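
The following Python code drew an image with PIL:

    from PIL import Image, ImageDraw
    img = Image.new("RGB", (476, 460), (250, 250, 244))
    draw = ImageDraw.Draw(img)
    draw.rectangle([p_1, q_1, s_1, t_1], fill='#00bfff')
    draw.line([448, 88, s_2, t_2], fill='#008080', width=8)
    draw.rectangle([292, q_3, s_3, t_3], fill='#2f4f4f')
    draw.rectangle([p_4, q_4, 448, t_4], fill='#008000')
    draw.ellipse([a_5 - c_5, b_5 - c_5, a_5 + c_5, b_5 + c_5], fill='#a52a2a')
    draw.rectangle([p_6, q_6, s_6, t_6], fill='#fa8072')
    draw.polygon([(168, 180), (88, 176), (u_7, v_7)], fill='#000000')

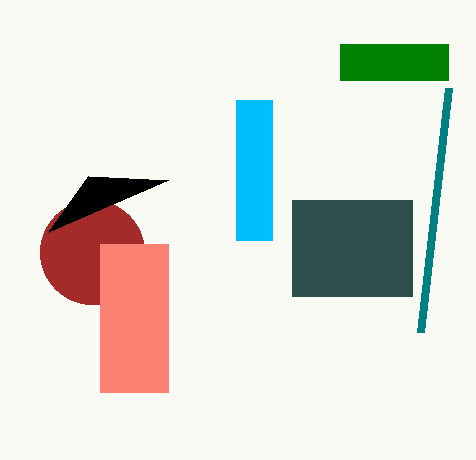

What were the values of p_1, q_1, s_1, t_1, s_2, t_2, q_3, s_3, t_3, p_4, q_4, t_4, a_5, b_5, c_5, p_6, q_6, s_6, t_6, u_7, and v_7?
p_1 = 236
q_1 = 100
s_1 = 272
t_1 = 240
s_2 = 420
t_2 = 332
q_3 = 200
s_3 = 412
t_3 = 296
p_4 = 340
q_4 = 44
t_4 = 80
a_5 = 92
b_5 = 252
c_5 = 52
p_6 = 100
q_6 = 244
s_6 = 168
t_6 = 392
u_7 = 48
v_7 = 232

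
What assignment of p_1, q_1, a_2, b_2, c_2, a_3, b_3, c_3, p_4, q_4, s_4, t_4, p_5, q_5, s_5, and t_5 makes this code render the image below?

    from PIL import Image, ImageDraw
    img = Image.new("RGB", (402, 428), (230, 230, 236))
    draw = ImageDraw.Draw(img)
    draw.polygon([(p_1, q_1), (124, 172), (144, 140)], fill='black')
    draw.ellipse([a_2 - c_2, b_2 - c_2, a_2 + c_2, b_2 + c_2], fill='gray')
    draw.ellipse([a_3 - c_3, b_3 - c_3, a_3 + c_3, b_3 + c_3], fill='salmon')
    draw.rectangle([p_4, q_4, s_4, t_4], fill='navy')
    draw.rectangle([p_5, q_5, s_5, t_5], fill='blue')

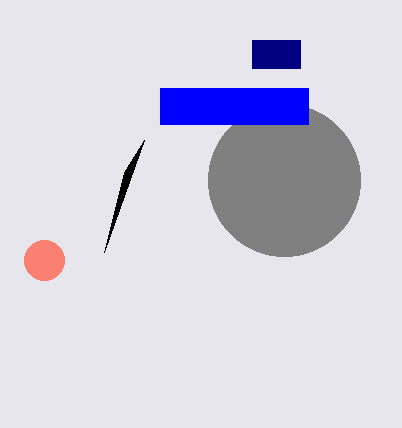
p_1 = 104, q_1 = 252, a_2 = 284, b_2 = 180, c_2 = 76, a_3 = 44, b_3 = 260, c_3 = 20, p_4 = 252, q_4 = 40, s_4 = 300, t_4 = 68, p_5 = 160, q_5 = 88, s_5 = 308, t_5 = 124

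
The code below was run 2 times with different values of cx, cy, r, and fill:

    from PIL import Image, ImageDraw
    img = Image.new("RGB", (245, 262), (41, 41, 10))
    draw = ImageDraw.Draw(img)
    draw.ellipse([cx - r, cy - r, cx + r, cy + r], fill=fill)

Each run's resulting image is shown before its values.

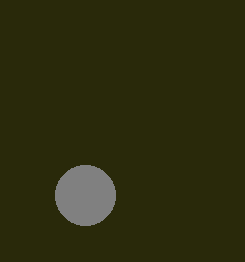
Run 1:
cx = 85
cy = 195
r = 30
fill = 'gray'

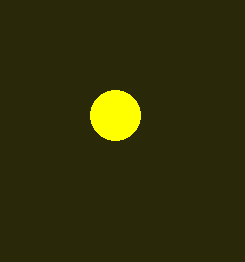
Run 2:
cx = 115; cy = 115; r = 25; fill = 'yellow'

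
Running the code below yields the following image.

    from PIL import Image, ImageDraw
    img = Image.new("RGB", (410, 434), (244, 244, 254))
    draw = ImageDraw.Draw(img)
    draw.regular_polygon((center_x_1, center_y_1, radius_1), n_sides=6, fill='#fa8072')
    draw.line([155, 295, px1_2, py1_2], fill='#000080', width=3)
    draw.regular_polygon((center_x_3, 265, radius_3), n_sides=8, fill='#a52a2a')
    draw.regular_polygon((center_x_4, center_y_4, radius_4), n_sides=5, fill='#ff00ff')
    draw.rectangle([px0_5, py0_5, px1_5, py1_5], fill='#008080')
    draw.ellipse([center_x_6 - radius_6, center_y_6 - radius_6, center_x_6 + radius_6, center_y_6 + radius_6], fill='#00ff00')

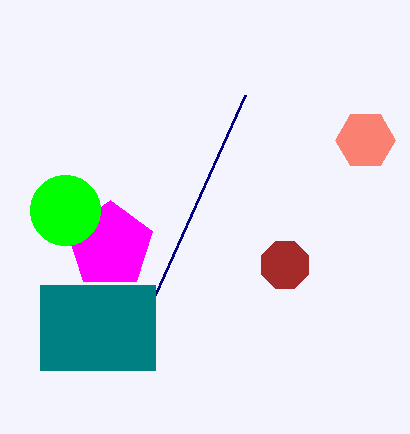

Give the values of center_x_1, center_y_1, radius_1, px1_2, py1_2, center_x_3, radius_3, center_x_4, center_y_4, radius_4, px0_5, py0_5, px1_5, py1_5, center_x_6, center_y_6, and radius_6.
center_x_1 = 365; center_y_1 = 140; radius_1 = 30; px1_2 = 245; py1_2 = 95; center_x_3 = 285; radius_3 = 25; center_x_4 = 110; center_y_4 = 245; radius_4 = 45; px0_5 = 40; py0_5 = 285; px1_5 = 155; py1_5 = 370; center_x_6 = 65; center_y_6 = 210; radius_6 = 35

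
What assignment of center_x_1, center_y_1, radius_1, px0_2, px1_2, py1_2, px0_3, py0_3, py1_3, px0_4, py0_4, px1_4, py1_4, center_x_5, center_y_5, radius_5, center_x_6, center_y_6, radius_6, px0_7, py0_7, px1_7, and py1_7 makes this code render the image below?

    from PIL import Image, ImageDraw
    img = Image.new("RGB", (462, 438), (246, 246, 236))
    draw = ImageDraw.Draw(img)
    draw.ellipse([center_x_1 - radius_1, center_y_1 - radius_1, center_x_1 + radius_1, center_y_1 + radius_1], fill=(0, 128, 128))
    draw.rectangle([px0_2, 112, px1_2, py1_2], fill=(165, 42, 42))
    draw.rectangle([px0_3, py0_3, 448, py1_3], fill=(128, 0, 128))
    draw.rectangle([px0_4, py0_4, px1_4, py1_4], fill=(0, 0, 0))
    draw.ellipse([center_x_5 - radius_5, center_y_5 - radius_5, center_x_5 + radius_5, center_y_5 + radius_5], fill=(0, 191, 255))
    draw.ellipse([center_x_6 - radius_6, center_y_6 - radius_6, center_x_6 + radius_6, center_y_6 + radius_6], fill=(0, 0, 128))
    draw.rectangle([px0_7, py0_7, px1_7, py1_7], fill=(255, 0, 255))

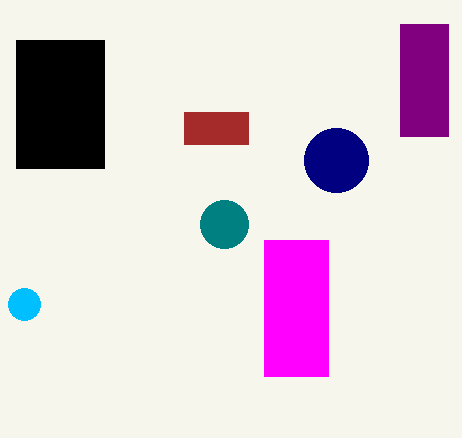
center_x_1 = 224
center_y_1 = 224
radius_1 = 24
px0_2 = 184
px1_2 = 248
py1_2 = 144
px0_3 = 400
py0_3 = 24
py1_3 = 136
px0_4 = 16
py0_4 = 40
px1_4 = 104
py1_4 = 168
center_x_5 = 24
center_y_5 = 304
radius_5 = 16
center_x_6 = 336
center_y_6 = 160
radius_6 = 32
px0_7 = 264
py0_7 = 240
px1_7 = 328
py1_7 = 376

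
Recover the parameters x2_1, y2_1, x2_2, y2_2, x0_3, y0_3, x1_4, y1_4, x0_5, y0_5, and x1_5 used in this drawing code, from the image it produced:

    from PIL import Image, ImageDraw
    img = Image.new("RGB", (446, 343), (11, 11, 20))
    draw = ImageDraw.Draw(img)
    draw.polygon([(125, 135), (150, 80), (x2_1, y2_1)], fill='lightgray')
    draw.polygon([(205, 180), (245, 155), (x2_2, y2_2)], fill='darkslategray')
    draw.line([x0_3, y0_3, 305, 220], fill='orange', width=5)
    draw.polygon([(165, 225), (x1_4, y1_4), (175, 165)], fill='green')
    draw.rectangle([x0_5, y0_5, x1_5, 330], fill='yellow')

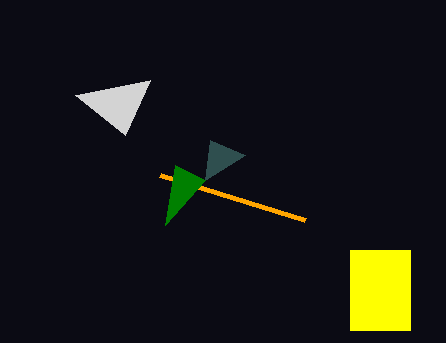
x2_1 = 75
y2_1 = 95
x2_2 = 210
y2_2 = 140
x0_3 = 160
y0_3 = 175
x1_4 = 205
y1_4 = 180
x0_5 = 350
y0_5 = 250
x1_5 = 410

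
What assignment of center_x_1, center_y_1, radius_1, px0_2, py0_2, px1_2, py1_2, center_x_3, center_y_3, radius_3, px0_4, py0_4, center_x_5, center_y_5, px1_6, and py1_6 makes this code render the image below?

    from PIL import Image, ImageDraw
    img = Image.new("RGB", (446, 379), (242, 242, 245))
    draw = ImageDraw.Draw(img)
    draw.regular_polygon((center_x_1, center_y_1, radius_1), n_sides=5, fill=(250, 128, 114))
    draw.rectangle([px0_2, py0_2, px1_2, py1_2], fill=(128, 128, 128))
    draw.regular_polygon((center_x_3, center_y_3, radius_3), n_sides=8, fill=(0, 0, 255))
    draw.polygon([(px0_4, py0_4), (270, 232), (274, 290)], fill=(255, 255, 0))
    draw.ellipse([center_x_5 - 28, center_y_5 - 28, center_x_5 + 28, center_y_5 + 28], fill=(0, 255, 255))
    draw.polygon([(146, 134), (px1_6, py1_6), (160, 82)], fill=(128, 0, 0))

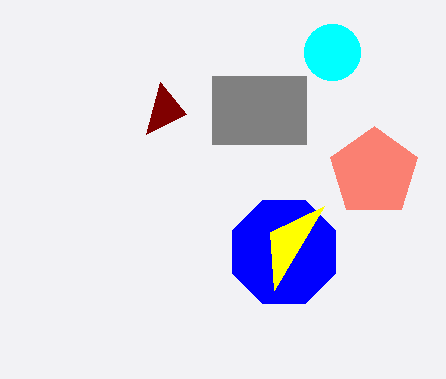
center_x_1 = 374
center_y_1 = 172
radius_1 = 46
px0_2 = 212
py0_2 = 76
px1_2 = 306
py1_2 = 144
center_x_3 = 284
center_y_3 = 252
radius_3 = 56
px0_4 = 324
py0_4 = 206
center_x_5 = 332
center_y_5 = 52
px1_6 = 186
py1_6 = 114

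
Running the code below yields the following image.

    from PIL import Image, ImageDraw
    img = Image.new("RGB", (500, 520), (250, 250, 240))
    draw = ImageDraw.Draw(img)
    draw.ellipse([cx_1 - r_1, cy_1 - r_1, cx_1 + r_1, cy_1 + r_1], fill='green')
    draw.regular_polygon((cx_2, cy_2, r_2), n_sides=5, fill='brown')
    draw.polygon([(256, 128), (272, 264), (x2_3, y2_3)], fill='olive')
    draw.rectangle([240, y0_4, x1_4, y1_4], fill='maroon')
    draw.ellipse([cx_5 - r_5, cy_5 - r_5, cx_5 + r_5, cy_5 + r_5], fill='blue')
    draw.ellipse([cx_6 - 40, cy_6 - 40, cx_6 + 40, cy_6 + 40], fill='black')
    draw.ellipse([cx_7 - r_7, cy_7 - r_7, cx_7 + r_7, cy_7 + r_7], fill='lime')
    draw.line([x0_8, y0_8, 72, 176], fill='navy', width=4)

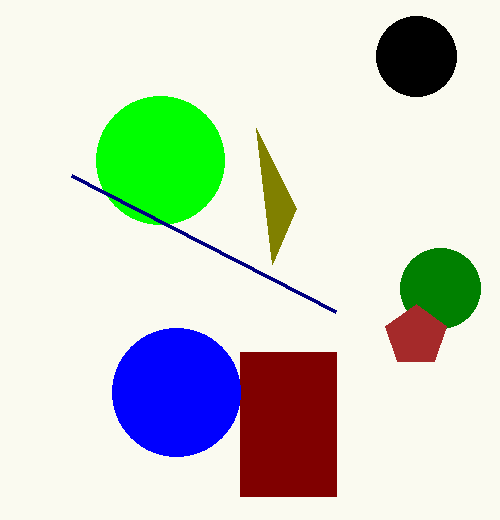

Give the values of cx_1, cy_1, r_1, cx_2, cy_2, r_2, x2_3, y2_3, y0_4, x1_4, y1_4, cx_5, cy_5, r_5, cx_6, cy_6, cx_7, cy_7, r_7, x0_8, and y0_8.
cx_1 = 440; cy_1 = 288; r_1 = 40; cx_2 = 416; cy_2 = 336; r_2 = 32; x2_3 = 296; y2_3 = 208; y0_4 = 352; x1_4 = 336; y1_4 = 496; cx_5 = 176; cy_5 = 392; r_5 = 64; cx_6 = 416; cy_6 = 56; cx_7 = 160; cy_7 = 160; r_7 = 64; x0_8 = 336; y0_8 = 312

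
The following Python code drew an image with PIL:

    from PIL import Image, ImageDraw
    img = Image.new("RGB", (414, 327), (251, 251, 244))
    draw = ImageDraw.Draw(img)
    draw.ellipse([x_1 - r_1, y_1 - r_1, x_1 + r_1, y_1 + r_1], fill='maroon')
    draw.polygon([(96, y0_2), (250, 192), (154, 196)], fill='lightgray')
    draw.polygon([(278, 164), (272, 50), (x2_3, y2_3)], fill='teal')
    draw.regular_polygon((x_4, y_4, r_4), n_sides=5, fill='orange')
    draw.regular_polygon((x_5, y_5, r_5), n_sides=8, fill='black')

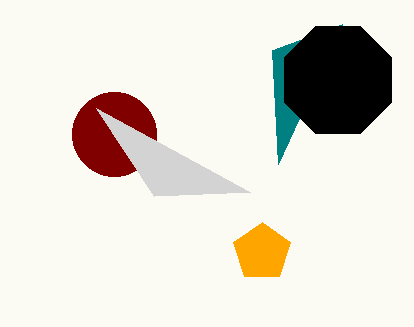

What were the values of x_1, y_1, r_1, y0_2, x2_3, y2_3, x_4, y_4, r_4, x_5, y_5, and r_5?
x_1 = 114; y_1 = 134; r_1 = 42; y0_2 = 108; x2_3 = 342; y2_3 = 24; x_4 = 262; y_4 = 252; r_4 = 30; x_5 = 338; y_5 = 80; r_5 = 58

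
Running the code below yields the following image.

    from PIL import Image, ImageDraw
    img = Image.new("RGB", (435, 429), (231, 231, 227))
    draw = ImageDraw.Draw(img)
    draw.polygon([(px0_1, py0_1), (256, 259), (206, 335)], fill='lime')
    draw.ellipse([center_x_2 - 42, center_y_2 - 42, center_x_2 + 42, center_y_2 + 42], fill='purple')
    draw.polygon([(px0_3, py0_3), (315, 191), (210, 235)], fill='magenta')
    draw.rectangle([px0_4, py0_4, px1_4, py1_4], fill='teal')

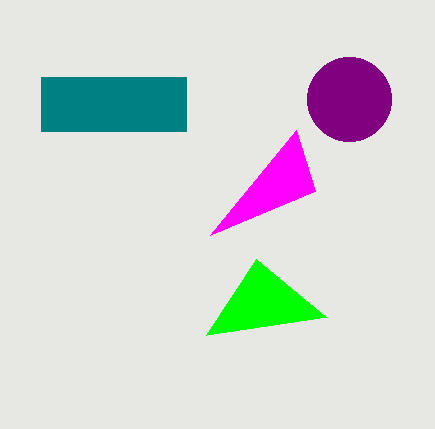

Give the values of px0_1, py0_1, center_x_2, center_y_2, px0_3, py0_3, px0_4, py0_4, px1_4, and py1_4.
px0_1 = 326
py0_1 = 317
center_x_2 = 349
center_y_2 = 99
px0_3 = 296
py0_3 = 130
px0_4 = 41
py0_4 = 77
px1_4 = 186
py1_4 = 131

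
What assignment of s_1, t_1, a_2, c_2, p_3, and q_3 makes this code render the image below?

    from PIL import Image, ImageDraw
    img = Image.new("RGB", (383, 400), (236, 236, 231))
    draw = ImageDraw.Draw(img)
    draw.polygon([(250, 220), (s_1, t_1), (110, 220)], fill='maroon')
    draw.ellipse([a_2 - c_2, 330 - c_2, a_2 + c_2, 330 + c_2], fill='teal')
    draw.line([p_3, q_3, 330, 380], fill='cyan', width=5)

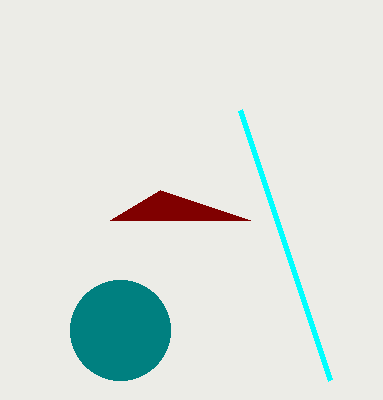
s_1 = 160
t_1 = 190
a_2 = 120
c_2 = 50
p_3 = 240
q_3 = 110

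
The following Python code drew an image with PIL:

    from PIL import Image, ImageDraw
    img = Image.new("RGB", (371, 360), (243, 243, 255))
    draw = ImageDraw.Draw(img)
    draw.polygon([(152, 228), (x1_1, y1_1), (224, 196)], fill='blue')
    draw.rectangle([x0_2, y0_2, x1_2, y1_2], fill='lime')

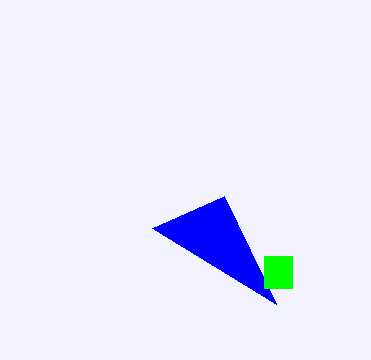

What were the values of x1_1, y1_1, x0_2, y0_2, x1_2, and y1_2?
x1_1 = 276, y1_1 = 304, x0_2 = 264, y0_2 = 256, x1_2 = 292, y1_2 = 288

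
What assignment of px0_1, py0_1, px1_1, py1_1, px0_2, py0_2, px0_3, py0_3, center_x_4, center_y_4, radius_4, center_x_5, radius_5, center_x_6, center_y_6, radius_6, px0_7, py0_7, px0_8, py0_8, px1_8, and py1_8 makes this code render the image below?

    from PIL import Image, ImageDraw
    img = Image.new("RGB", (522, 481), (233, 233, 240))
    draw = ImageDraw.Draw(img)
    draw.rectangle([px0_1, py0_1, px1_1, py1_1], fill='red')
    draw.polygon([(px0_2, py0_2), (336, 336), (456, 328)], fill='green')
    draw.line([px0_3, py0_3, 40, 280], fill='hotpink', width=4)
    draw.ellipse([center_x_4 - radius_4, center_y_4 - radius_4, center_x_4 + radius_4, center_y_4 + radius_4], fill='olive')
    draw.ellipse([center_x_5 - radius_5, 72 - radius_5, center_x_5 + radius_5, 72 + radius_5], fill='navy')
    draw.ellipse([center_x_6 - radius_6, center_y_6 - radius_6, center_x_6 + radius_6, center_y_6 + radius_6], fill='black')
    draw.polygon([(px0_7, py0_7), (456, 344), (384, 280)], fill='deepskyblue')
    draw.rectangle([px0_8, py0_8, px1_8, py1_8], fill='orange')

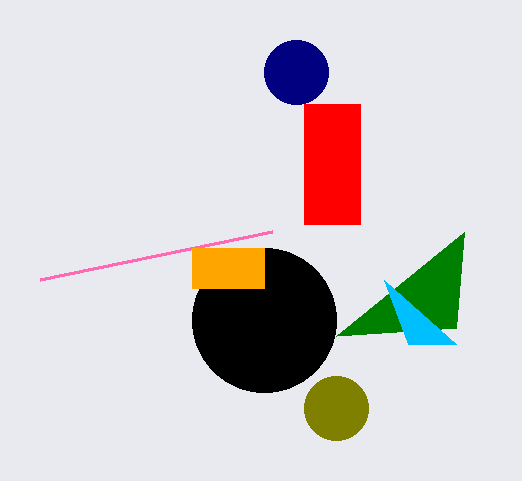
px0_1 = 304
py0_1 = 104
px1_1 = 360
py1_1 = 224
px0_2 = 464
py0_2 = 232
px0_3 = 272
py0_3 = 232
center_x_4 = 336
center_y_4 = 408
radius_4 = 32
center_x_5 = 296
radius_5 = 32
center_x_6 = 264
center_y_6 = 320
radius_6 = 72
px0_7 = 408
py0_7 = 344
px0_8 = 192
py0_8 = 248
px1_8 = 264
py1_8 = 288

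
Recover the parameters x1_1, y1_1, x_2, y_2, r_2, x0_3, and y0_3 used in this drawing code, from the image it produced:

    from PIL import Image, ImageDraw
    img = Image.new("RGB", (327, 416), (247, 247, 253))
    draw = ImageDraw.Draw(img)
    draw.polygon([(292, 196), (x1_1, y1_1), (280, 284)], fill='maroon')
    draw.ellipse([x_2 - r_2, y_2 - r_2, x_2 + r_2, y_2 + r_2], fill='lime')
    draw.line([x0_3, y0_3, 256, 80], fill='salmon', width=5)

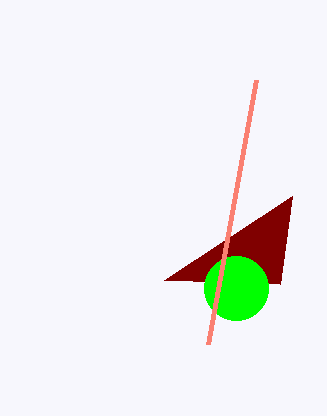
x1_1 = 164, y1_1 = 280, x_2 = 236, y_2 = 288, r_2 = 32, x0_3 = 208, y0_3 = 344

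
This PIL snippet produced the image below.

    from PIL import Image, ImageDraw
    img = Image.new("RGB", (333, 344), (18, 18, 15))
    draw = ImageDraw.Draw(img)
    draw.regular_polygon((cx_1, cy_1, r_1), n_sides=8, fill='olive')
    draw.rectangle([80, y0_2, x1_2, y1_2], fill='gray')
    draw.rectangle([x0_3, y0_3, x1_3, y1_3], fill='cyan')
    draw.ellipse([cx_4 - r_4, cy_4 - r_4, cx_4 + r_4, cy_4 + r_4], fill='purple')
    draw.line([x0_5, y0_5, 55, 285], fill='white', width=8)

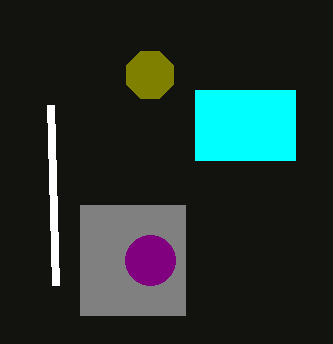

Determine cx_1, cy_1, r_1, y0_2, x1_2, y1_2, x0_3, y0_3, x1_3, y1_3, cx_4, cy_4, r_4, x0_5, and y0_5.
cx_1 = 150, cy_1 = 75, r_1 = 25, y0_2 = 205, x1_2 = 185, y1_2 = 315, x0_3 = 195, y0_3 = 90, x1_3 = 295, y1_3 = 160, cx_4 = 150, cy_4 = 260, r_4 = 25, x0_5 = 50, y0_5 = 105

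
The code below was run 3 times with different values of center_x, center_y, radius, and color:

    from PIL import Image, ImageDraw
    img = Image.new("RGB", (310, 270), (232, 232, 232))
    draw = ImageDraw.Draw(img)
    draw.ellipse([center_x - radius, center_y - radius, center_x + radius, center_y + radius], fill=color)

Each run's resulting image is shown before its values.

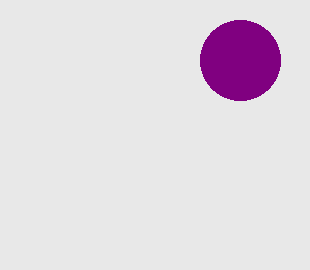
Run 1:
center_x = 240; center_y = 60; radius = 40; color = 'purple'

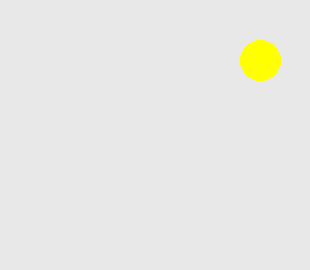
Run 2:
center_x = 260, center_y = 60, radius = 20, color = 'yellow'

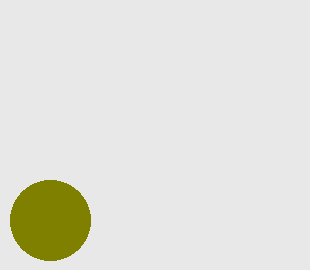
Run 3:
center_x = 50; center_y = 220; radius = 40; color = 'olive'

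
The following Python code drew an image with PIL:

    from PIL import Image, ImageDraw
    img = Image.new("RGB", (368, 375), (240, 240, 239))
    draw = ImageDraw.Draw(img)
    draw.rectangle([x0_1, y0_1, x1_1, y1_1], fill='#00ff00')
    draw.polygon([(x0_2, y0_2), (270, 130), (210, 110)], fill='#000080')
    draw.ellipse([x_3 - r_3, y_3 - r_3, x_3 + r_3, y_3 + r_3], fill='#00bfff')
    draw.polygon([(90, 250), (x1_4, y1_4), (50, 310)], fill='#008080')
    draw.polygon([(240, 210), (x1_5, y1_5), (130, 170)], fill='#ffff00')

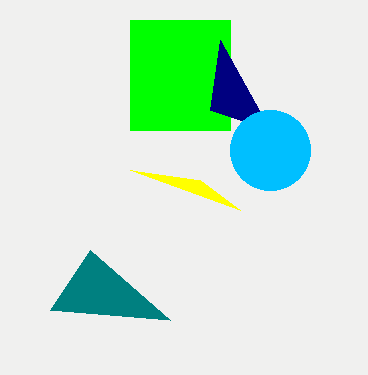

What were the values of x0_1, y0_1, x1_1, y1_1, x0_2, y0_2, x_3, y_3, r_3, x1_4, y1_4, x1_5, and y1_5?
x0_1 = 130
y0_1 = 20
x1_1 = 230
y1_1 = 130
x0_2 = 220
y0_2 = 40
x_3 = 270
y_3 = 150
r_3 = 40
x1_4 = 170
y1_4 = 320
x1_5 = 200
y1_5 = 180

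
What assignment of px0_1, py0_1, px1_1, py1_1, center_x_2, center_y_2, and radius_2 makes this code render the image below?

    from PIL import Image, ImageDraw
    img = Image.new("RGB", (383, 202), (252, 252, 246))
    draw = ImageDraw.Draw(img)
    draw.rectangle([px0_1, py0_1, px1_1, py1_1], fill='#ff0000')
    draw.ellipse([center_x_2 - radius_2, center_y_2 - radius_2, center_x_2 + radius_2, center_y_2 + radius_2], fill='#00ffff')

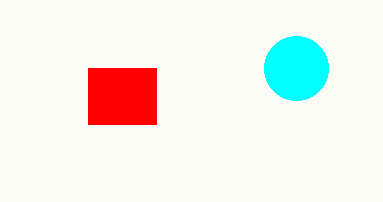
px0_1 = 88
py0_1 = 68
px1_1 = 156
py1_1 = 124
center_x_2 = 296
center_y_2 = 68
radius_2 = 32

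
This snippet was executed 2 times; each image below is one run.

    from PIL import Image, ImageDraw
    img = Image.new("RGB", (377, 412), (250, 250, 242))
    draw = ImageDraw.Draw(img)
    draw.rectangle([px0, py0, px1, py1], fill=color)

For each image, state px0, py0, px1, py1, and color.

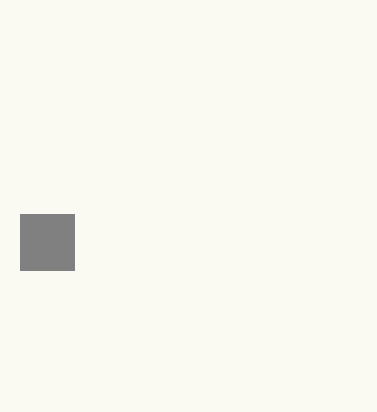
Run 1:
px0 = 20; py0 = 214; px1 = 74; py1 = 270; color = 'gray'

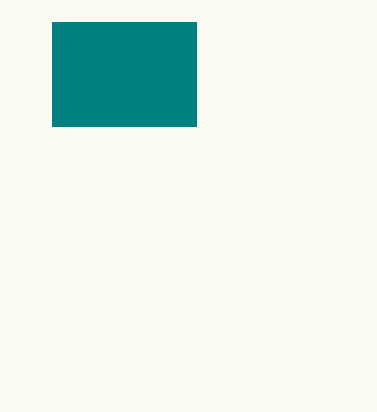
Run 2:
px0 = 52; py0 = 22; px1 = 196; py1 = 126; color = 'teal'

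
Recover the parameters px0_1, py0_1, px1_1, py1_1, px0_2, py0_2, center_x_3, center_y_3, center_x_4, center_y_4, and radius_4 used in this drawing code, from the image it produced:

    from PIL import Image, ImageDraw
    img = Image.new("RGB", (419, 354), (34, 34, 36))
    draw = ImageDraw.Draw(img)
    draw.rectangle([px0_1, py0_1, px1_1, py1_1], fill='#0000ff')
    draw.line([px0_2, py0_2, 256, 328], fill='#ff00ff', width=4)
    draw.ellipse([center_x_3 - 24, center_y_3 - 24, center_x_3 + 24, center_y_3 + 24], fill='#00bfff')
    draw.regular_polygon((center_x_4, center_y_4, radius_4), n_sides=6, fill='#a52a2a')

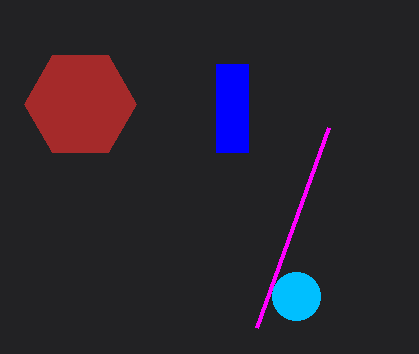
px0_1 = 216; py0_1 = 64; px1_1 = 248; py1_1 = 152; px0_2 = 328; py0_2 = 128; center_x_3 = 296; center_y_3 = 296; center_x_4 = 80; center_y_4 = 104; radius_4 = 56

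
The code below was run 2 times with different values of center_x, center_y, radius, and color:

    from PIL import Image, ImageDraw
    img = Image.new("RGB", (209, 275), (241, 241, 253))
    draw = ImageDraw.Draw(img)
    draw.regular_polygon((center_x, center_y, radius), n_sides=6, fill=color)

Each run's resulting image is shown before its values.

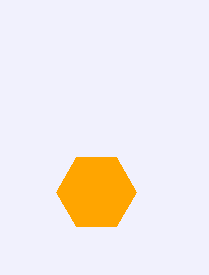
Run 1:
center_x = 96; center_y = 192; radius = 40; color = 'orange'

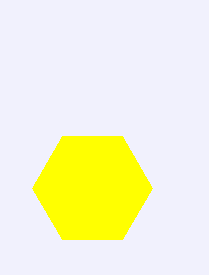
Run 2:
center_x = 92
center_y = 188
radius = 60
color = 'yellow'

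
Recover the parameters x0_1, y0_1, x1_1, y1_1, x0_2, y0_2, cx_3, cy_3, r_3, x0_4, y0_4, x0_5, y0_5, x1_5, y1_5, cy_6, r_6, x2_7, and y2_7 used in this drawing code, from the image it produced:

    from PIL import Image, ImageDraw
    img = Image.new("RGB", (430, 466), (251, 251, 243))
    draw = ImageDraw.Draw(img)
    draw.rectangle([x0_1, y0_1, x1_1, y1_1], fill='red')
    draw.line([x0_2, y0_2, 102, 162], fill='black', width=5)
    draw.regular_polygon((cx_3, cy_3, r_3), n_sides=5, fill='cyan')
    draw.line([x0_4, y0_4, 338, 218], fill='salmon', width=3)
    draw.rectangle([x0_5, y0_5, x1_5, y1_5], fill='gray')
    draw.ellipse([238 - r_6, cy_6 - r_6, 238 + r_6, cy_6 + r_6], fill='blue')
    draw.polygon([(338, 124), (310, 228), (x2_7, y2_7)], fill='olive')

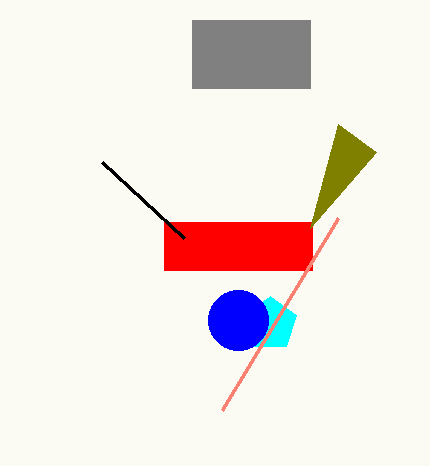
x0_1 = 164, y0_1 = 222, x1_1 = 312, y1_1 = 270, x0_2 = 184, y0_2 = 238, cx_3 = 270, cy_3 = 324, r_3 = 28, x0_4 = 222, y0_4 = 410, x0_5 = 192, y0_5 = 20, x1_5 = 310, y1_5 = 88, cy_6 = 320, r_6 = 30, x2_7 = 376, y2_7 = 152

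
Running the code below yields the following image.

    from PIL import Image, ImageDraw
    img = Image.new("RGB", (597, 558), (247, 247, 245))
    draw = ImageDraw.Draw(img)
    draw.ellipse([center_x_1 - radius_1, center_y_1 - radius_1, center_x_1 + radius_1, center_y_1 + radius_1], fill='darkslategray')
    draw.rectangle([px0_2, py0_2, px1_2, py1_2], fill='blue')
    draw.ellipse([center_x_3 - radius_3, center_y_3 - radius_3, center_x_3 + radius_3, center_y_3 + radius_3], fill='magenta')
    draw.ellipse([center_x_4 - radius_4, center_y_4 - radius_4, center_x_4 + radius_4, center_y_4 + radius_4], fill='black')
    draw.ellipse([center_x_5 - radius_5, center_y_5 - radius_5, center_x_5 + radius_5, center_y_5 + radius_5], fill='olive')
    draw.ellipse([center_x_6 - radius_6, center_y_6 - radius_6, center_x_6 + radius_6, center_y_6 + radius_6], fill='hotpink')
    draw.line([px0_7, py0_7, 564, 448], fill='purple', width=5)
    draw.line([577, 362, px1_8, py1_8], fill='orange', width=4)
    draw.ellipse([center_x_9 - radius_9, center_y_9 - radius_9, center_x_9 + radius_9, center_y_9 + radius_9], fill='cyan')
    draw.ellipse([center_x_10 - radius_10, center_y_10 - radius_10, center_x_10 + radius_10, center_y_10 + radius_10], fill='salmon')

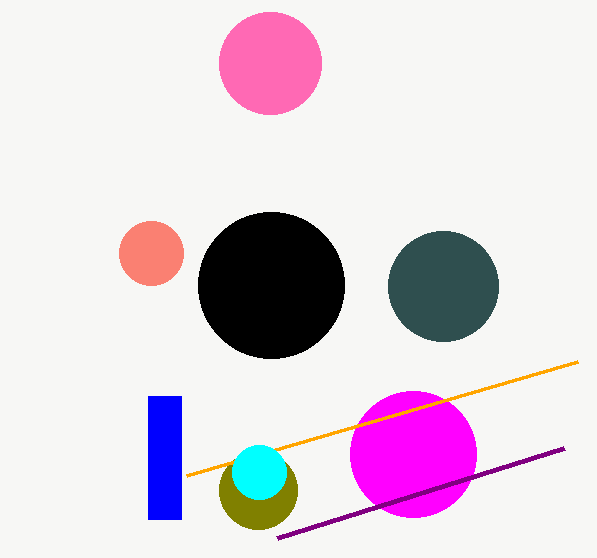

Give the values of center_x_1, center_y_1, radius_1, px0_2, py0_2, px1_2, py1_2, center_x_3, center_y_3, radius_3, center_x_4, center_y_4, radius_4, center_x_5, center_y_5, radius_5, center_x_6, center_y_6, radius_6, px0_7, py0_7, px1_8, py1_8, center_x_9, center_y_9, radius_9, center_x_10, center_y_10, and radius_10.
center_x_1 = 443, center_y_1 = 286, radius_1 = 55, px0_2 = 148, py0_2 = 396, px1_2 = 181, py1_2 = 519, center_x_3 = 413, center_y_3 = 454, radius_3 = 63, center_x_4 = 271, center_y_4 = 285, radius_4 = 73, center_x_5 = 258, center_y_5 = 490, radius_5 = 39, center_x_6 = 270, center_y_6 = 63, radius_6 = 51, px0_7 = 277, py0_7 = 538, px1_8 = 186, py1_8 = 476, center_x_9 = 259, center_y_9 = 472, radius_9 = 27, center_x_10 = 151, center_y_10 = 253, radius_10 = 32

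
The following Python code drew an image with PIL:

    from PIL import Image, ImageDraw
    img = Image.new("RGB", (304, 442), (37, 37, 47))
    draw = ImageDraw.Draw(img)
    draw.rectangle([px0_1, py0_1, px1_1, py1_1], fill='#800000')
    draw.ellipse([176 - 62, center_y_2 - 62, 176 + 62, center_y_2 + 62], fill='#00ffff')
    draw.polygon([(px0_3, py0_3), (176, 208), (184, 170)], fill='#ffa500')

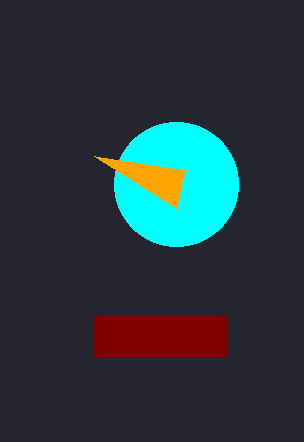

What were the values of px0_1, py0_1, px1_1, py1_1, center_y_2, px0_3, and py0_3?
px0_1 = 94; py0_1 = 316; px1_1 = 226; py1_1 = 356; center_y_2 = 184; px0_3 = 94; py0_3 = 156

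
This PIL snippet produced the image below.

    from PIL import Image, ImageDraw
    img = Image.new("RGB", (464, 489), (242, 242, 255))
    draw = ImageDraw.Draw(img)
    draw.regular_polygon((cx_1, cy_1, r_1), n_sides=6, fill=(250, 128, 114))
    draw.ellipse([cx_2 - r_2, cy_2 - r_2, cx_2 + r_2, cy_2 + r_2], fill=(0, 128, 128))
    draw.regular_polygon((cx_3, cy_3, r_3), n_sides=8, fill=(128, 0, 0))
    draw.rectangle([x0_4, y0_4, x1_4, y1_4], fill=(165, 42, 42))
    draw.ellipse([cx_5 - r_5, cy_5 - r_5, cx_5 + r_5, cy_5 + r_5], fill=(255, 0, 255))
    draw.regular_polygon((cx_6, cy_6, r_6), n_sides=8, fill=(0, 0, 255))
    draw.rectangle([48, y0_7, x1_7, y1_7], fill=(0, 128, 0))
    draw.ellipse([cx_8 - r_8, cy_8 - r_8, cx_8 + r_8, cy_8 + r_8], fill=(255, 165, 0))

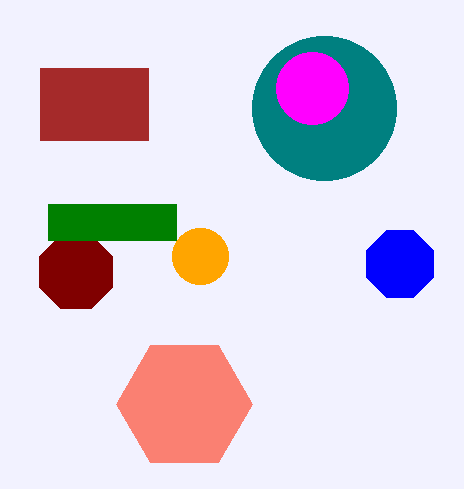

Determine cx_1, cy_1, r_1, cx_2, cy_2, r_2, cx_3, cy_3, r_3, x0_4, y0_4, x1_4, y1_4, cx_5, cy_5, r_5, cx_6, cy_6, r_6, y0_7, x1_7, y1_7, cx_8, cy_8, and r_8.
cx_1 = 184, cy_1 = 404, r_1 = 68, cx_2 = 324, cy_2 = 108, r_2 = 72, cx_3 = 76, cy_3 = 272, r_3 = 40, x0_4 = 40, y0_4 = 68, x1_4 = 148, y1_4 = 140, cx_5 = 312, cy_5 = 88, r_5 = 36, cx_6 = 400, cy_6 = 264, r_6 = 36, y0_7 = 204, x1_7 = 176, y1_7 = 240, cx_8 = 200, cy_8 = 256, r_8 = 28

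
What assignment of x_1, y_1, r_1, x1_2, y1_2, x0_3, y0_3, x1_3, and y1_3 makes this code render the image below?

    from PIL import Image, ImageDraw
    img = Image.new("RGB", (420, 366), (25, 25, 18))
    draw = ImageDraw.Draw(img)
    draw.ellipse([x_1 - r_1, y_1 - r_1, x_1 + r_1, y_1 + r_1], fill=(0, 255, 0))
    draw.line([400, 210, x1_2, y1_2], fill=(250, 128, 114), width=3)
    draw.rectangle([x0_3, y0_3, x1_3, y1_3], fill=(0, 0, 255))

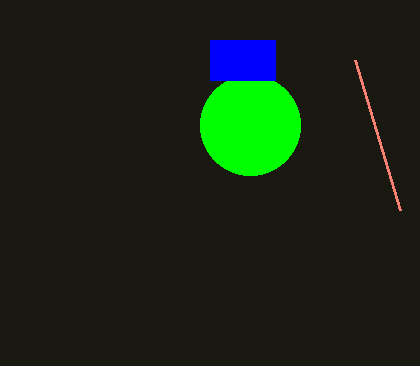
x_1 = 250
y_1 = 125
r_1 = 50
x1_2 = 355
y1_2 = 60
x0_3 = 210
y0_3 = 40
x1_3 = 275
y1_3 = 80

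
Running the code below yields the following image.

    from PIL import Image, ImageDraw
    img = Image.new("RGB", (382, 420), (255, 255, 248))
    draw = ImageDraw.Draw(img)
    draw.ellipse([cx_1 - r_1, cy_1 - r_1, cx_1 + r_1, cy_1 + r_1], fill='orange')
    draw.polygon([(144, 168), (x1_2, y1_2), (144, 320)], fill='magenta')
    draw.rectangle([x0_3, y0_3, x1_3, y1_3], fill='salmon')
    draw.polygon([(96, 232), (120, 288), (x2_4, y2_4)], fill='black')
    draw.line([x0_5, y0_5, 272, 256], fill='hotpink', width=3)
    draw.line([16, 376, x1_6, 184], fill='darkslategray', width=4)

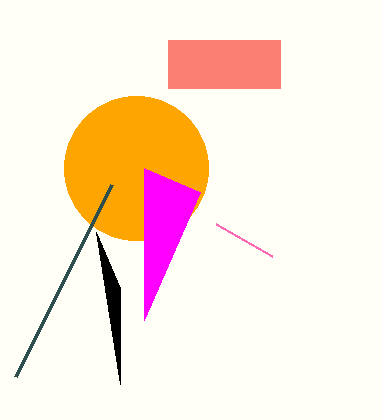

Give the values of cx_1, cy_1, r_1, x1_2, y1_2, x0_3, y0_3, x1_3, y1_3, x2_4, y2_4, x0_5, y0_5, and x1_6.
cx_1 = 136, cy_1 = 168, r_1 = 72, x1_2 = 200, y1_2 = 192, x0_3 = 168, y0_3 = 40, x1_3 = 280, y1_3 = 88, x2_4 = 120, y2_4 = 384, x0_5 = 216, y0_5 = 224, x1_6 = 112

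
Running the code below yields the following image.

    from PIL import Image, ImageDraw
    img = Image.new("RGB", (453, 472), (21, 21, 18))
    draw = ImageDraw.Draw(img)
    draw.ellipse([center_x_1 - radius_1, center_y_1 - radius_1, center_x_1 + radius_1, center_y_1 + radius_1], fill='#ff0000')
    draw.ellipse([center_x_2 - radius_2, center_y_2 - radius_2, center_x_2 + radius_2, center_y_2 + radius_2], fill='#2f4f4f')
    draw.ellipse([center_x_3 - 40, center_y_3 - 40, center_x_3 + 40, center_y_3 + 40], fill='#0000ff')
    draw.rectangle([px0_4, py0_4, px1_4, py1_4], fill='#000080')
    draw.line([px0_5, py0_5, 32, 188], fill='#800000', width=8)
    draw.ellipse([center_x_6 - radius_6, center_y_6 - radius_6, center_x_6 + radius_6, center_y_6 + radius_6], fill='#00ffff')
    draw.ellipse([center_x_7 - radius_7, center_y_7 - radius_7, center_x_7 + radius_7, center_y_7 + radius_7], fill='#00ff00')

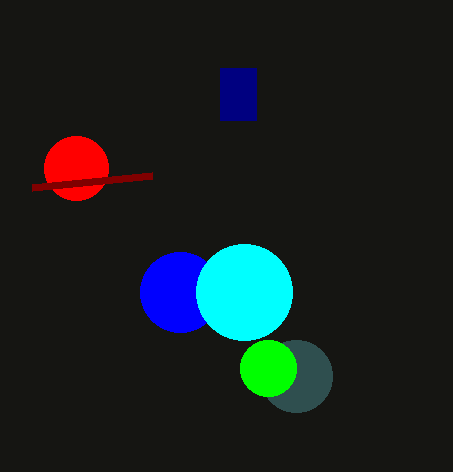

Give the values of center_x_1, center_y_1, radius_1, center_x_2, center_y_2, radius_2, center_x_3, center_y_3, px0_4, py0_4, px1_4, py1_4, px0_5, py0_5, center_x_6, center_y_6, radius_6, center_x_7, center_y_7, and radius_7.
center_x_1 = 76, center_y_1 = 168, radius_1 = 32, center_x_2 = 296, center_y_2 = 376, radius_2 = 36, center_x_3 = 180, center_y_3 = 292, px0_4 = 220, py0_4 = 68, px1_4 = 256, py1_4 = 120, px0_5 = 152, py0_5 = 176, center_x_6 = 244, center_y_6 = 292, radius_6 = 48, center_x_7 = 268, center_y_7 = 368, radius_7 = 28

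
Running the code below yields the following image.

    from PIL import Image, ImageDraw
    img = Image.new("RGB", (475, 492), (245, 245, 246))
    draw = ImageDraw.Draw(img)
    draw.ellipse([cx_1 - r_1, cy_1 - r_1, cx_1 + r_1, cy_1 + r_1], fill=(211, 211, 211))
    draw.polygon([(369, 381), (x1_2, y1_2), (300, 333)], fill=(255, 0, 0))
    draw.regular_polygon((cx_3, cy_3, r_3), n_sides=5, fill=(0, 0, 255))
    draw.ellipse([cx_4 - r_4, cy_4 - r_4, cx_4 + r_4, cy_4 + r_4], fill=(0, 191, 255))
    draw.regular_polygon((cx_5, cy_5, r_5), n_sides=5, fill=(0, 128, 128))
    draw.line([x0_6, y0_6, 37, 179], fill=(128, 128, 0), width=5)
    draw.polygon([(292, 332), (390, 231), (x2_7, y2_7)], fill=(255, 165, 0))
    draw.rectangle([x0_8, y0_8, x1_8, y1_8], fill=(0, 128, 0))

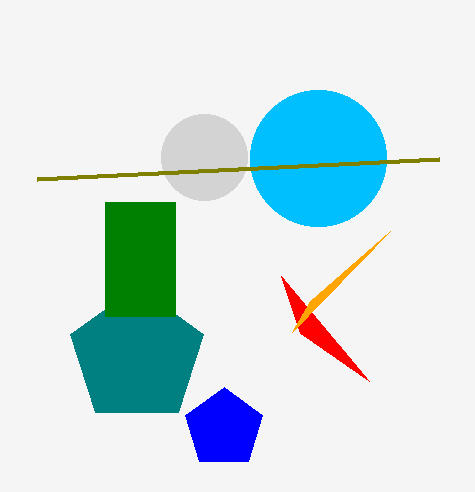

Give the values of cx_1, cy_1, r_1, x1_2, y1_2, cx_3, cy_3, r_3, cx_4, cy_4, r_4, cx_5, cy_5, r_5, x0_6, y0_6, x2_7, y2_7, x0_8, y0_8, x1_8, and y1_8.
cx_1 = 204, cy_1 = 157, r_1 = 43, x1_2 = 281, y1_2 = 276, cx_3 = 224, cy_3 = 428, r_3 = 41, cx_4 = 318, cy_4 = 158, r_4 = 68, cx_5 = 137, cy_5 = 356, r_5 = 70, x0_6 = 439, y0_6 = 159, x2_7 = 310, y2_7 = 301, x0_8 = 105, y0_8 = 202, x1_8 = 175, y1_8 = 316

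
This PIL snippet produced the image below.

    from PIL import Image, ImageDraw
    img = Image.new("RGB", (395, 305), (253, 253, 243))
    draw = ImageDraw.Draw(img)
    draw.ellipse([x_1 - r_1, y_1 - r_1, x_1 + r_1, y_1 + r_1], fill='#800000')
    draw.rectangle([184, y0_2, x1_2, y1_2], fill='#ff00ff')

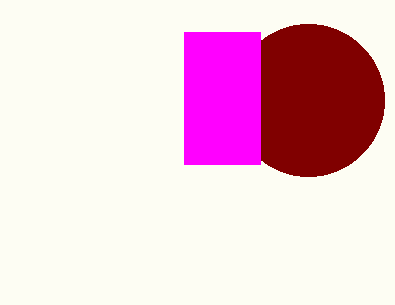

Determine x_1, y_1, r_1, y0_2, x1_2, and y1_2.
x_1 = 308, y_1 = 100, r_1 = 76, y0_2 = 32, x1_2 = 260, y1_2 = 164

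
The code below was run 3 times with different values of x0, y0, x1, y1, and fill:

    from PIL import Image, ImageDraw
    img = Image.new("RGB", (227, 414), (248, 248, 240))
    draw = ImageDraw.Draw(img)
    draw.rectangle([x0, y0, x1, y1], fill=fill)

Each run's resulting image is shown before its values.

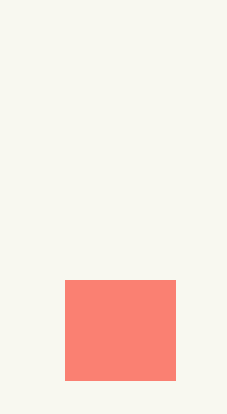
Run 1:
x0 = 65, y0 = 280, x1 = 175, y1 = 380, fill = 'salmon'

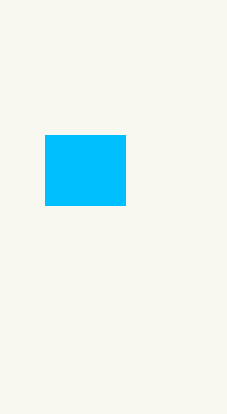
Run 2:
x0 = 45; y0 = 135; x1 = 125; y1 = 205; fill = 'deepskyblue'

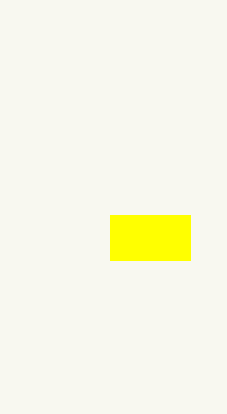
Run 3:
x0 = 110
y0 = 215
x1 = 190
y1 = 260
fill = 'yellow'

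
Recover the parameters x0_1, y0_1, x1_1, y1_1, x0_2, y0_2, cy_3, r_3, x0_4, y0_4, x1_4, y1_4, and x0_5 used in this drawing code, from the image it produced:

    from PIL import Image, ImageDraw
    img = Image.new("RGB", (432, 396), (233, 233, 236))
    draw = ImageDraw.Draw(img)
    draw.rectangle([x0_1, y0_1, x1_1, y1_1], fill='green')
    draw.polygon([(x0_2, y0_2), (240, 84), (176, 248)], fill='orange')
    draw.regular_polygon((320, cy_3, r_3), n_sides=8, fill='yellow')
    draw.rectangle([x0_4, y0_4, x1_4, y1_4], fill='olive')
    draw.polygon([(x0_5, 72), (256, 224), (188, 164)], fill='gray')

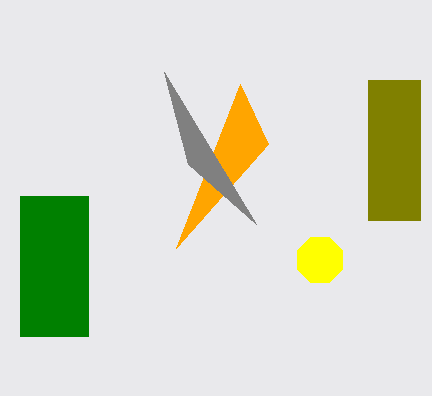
x0_1 = 20, y0_1 = 196, x1_1 = 88, y1_1 = 336, x0_2 = 268, y0_2 = 144, cy_3 = 260, r_3 = 24, x0_4 = 368, y0_4 = 80, x1_4 = 420, y1_4 = 220, x0_5 = 164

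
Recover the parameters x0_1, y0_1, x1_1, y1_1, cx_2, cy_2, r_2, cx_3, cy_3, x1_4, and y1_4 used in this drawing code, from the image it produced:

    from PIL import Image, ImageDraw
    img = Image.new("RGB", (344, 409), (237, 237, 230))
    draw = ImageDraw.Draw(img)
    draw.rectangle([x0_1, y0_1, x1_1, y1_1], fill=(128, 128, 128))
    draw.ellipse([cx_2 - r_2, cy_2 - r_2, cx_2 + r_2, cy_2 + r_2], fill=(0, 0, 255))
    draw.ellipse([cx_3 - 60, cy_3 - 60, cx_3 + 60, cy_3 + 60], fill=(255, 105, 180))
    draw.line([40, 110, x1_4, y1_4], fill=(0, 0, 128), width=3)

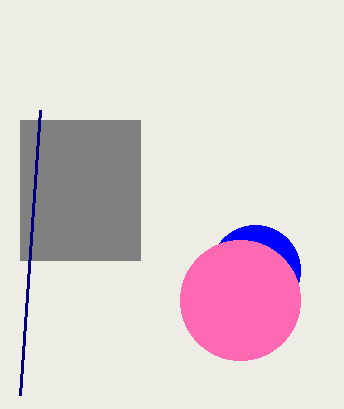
x0_1 = 20, y0_1 = 120, x1_1 = 140, y1_1 = 260, cx_2 = 255, cy_2 = 270, r_2 = 45, cx_3 = 240, cy_3 = 300, x1_4 = 20, y1_4 = 395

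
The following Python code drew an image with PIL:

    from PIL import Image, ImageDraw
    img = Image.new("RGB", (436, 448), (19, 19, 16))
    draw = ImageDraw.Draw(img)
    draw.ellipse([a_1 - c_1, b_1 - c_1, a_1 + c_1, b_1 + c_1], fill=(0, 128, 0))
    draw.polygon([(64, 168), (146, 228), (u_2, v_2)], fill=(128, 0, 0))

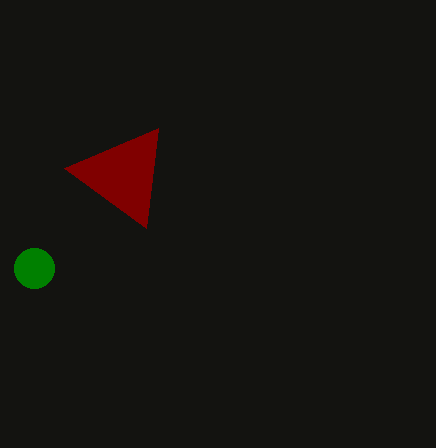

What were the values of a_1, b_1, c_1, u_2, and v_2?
a_1 = 34; b_1 = 268; c_1 = 20; u_2 = 158; v_2 = 128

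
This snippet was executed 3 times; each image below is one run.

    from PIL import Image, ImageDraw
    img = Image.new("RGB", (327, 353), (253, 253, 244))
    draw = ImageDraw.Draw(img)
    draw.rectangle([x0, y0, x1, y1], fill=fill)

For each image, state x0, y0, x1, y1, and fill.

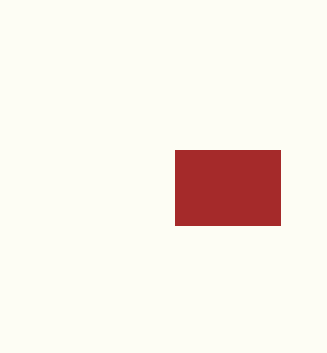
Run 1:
x0 = 175
y0 = 150
x1 = 280
y1 = 225
fill = 'brown'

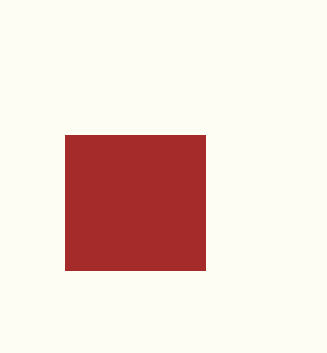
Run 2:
x0 = 65
y0 = 135
x1 = 205
y1 = 270
fill = 'brown'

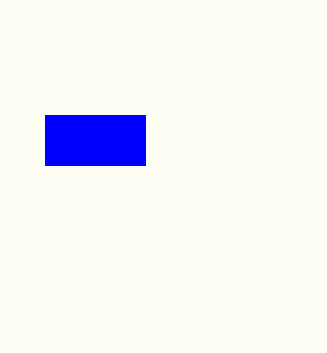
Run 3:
x0 = 45, y0 = 115, x1 = 145, y1 = 165, fill = 'blue'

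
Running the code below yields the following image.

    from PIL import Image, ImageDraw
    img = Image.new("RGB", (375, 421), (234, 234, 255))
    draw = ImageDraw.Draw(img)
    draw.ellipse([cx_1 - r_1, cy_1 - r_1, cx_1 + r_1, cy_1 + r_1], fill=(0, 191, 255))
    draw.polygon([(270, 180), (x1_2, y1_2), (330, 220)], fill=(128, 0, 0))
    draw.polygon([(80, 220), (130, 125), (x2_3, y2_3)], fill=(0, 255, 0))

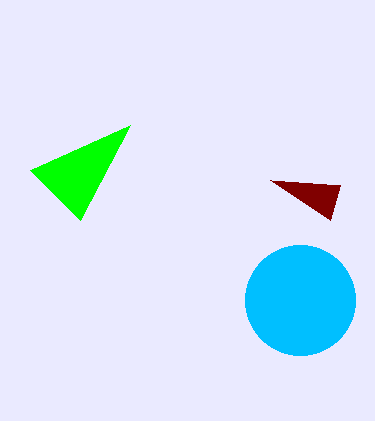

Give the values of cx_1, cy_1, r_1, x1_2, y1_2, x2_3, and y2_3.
cx_1 = 300, cy_1 = 300, r_1 = 55, x1_2 = 340, y1_2 = 185, x2_3 = 30, y2_3 = 170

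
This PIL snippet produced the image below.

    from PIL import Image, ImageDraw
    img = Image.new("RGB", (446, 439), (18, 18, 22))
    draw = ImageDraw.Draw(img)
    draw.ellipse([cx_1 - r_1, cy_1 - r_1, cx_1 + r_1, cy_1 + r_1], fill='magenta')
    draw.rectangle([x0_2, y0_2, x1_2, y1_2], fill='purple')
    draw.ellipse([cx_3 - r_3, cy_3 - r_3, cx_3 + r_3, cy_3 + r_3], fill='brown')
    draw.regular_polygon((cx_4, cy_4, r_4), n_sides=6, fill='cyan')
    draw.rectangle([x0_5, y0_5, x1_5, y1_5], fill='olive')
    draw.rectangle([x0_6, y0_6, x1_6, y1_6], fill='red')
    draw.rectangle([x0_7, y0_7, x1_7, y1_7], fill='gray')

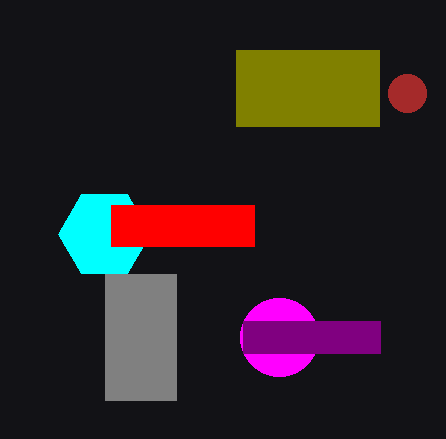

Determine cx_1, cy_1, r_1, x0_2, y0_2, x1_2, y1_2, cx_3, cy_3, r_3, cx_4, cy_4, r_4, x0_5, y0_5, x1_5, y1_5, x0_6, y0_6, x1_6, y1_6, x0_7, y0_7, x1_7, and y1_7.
cx_1 = 279; cy_1 = 337; r_1 = 39; x0_2 = 243; y0_2 = 321; x1_2 = 380; y1_2 = 353; cx_3 = 407; cy_3 = 93; r_3 = 19; cx_4 = 104; cy_4 = 234; r_4 = 46; x0_5 = 236; y0_5 = 50; x1_5 = 379; y1_5 = 126; x0_6 = 111; y0_6 = 205; x1_6 = 254; y1_6 = 246; x0_7 = 105; y0_7 = 274; x1_7 = 176; y1_7 = 400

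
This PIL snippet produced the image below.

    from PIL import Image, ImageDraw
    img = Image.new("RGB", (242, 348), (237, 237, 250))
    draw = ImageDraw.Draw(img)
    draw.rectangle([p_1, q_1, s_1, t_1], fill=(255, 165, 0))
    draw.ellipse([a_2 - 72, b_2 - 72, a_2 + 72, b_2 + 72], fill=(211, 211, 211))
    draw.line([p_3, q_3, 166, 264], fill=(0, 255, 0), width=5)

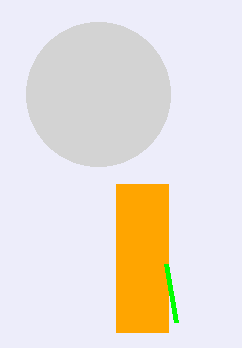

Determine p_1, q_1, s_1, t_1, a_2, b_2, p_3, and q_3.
p_1 = 116; q_1 = 184; s_1 = 168; t_1 = 332; a_2 = 98; b_2 = 94; p_3 = 176; q_3 = 322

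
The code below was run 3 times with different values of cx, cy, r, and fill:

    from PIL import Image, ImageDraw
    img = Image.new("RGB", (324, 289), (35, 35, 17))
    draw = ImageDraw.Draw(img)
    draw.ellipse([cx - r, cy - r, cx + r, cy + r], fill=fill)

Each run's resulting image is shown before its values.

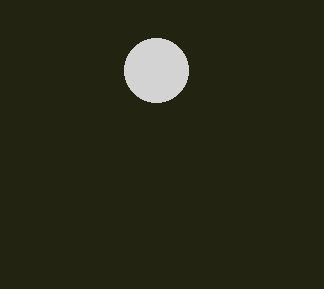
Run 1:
cx = 156; cy = 70; r = 32; fill = 'lightgray'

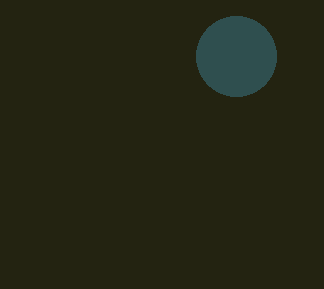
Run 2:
cx = 236
cy = 56
r = 40
fill = 'darkslategray'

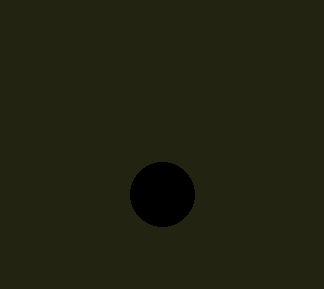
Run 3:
cx = 162
cy = 194
r = 32
fill = 'black'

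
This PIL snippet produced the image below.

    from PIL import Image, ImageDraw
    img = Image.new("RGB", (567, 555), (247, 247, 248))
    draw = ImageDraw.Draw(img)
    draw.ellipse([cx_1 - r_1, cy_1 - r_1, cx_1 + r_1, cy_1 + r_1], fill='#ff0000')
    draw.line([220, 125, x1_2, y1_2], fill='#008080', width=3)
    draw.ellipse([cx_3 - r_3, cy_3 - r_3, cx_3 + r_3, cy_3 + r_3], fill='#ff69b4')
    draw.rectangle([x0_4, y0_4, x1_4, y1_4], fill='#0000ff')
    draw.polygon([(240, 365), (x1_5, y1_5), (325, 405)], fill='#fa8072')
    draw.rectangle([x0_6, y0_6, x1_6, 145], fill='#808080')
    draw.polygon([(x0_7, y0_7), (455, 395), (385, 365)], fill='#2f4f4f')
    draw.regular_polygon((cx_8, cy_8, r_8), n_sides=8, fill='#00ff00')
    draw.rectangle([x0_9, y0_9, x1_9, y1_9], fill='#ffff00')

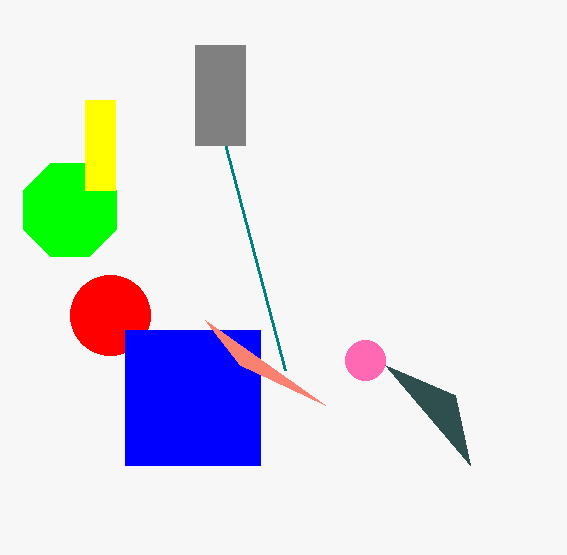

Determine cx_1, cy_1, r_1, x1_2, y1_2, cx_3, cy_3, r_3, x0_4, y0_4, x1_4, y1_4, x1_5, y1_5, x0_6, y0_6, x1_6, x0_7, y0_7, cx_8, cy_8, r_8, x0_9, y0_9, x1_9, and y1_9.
cx_1 = 110
cy_1 = 315
r_1 = 40
x1_2 = 285
y1_2 = 370
cx_3 = 365
cy_3 = 360
r_3 = 20
x0_4 = 125
y0_4 = 330
x1_4 = 260
y1_4 = 465
x1_5 = 205
y1_5 = 320
x0_6 = 195
y0_6 = 45
x1_6 = 245
x0_7 = 470
y0_7 = 465
cx_8 = 70
cy_8 = 210
r_8 = 50
x0_9 = 85
y0_9 = 100
x1_9 = 115
y1_9 = 190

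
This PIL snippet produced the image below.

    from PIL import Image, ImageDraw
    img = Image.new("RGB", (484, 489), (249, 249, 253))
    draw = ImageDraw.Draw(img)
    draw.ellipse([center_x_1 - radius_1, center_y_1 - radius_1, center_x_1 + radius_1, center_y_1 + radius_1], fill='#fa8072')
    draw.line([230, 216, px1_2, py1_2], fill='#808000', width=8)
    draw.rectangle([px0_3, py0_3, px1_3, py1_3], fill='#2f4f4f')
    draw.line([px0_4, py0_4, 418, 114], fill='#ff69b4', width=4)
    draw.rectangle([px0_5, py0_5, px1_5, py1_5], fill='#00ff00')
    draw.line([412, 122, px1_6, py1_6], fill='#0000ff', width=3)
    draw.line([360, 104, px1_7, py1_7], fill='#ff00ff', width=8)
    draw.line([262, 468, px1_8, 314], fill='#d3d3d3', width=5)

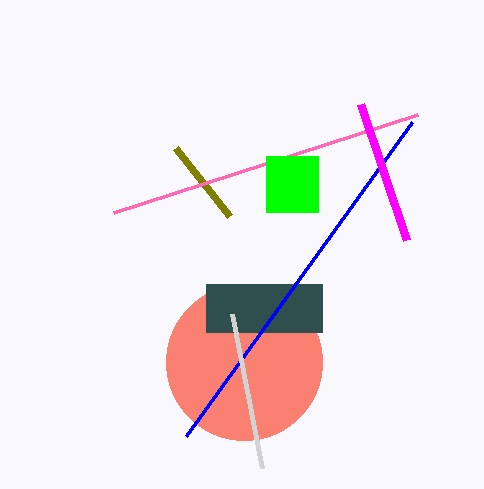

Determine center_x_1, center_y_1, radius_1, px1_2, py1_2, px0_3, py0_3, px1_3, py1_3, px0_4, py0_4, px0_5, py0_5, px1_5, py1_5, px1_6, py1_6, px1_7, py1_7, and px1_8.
center_x_1 = 244, center_y_1 = 362, radius_1 = 78, px1_2 = 176, py1_2 = 148, px0_3 = 206, py0_3 = 284, px1_3 = 322, py1_3 = 332, px0_4 = 114, py0_4 = 212, px0_5 = 266, py0_5 = 156, px1_5 = 318, py1_5 = 212, px1_6 = 186, py1_6 = 436, px1_7 = 406, py1_7 = 240, px1_8 = 232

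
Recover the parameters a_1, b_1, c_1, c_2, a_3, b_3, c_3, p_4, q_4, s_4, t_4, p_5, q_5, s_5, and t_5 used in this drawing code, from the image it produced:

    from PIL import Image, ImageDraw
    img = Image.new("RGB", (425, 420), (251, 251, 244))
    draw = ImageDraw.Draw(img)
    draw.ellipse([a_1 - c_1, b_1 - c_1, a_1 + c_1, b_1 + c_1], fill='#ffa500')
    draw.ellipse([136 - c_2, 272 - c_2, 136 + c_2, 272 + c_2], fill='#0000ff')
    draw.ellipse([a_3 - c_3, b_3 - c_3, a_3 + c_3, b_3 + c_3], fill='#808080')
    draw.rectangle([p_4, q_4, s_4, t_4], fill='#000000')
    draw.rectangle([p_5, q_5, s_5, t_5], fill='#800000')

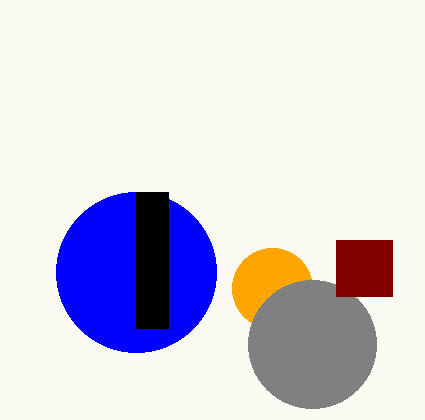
a_1 = 272
b_1 = 288
c_1 = 40
c_2 = 80
a_3 = 312
b_3 = 344
c_3 = 64
p_4 = 136
q_4 = 192
s_4 = 168
t_4 = 328
p_5 = 336
q_5 = 240
s_5 = 392
t_5 = 296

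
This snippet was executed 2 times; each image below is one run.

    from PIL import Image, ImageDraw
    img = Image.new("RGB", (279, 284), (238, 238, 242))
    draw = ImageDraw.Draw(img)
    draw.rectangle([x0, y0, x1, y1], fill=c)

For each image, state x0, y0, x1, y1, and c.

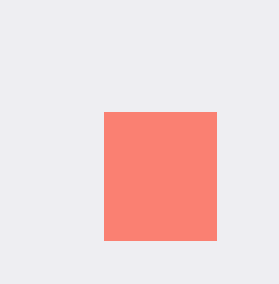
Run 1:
x0 = 104, y0 = 112, x1 = 216, y1 = 240, c = 'salmon'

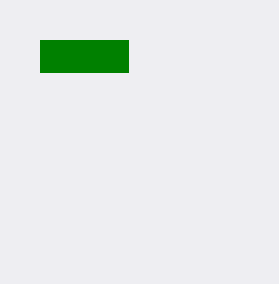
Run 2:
x0 = 40; y0 = 40; x1 = 128; y1 = 72; c = 'green'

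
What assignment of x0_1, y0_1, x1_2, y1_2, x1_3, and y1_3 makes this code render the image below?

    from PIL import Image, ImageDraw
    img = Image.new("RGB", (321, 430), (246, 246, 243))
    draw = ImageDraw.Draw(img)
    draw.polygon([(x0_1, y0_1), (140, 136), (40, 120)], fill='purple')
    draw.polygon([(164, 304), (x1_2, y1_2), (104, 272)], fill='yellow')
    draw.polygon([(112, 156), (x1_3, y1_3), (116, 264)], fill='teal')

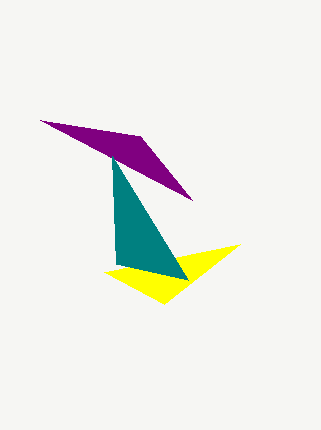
x0_1 = 192
y0_1 = 200
x1_2 = 240
y1_2 = 244
x1_3 = 188
y1_3 = 280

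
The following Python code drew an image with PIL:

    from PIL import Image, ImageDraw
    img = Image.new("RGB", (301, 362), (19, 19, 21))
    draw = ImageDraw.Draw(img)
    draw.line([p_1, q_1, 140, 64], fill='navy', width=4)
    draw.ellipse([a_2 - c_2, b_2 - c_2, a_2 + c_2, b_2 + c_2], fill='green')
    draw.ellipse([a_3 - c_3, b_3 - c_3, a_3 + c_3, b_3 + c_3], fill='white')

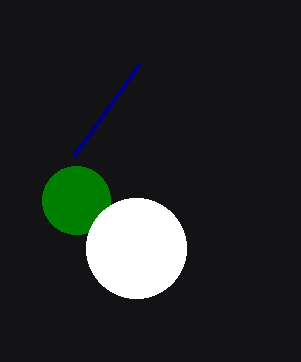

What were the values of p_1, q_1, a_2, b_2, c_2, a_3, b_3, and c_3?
p_1 = 74; q_1 = 156; a_2 = 76; b_2 = 200; c_2 = 34; a_3 = 136; b_3 = 248; c_3 = 50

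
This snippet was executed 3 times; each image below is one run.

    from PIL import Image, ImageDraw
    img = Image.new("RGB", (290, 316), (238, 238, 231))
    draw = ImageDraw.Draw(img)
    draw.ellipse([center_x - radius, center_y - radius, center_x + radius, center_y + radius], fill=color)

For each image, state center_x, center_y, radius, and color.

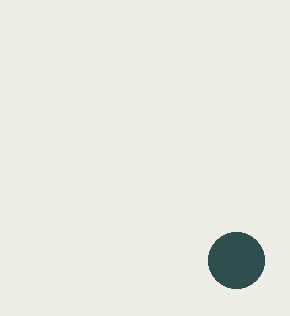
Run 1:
center_x = 236, center_y = 260, radius = 28, color = 'darkslategray'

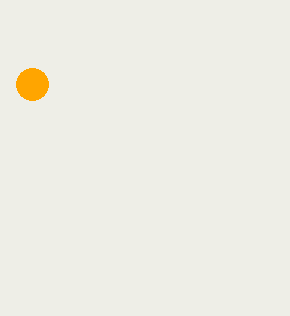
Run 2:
center_x = 32; center_y = 84; radius = 16; color = 'orange'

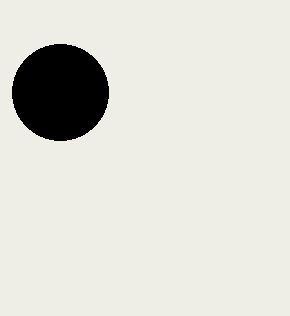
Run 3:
center_x = 60, center_y = 92, radius = 48, color = 'black'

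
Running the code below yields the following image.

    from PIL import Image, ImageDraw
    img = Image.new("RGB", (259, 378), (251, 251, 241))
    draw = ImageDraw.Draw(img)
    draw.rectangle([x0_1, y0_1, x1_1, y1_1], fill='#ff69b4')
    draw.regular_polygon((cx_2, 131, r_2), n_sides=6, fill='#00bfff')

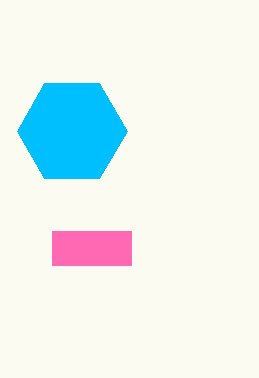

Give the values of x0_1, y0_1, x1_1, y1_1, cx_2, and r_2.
x0_1 = 52
y0_1 = 231
x1_1 = 131
y1_1 = 265
cx_2 = 72
r_2 = 55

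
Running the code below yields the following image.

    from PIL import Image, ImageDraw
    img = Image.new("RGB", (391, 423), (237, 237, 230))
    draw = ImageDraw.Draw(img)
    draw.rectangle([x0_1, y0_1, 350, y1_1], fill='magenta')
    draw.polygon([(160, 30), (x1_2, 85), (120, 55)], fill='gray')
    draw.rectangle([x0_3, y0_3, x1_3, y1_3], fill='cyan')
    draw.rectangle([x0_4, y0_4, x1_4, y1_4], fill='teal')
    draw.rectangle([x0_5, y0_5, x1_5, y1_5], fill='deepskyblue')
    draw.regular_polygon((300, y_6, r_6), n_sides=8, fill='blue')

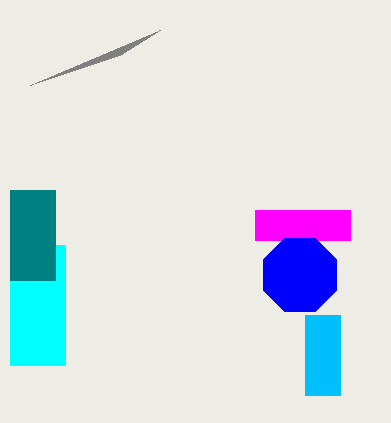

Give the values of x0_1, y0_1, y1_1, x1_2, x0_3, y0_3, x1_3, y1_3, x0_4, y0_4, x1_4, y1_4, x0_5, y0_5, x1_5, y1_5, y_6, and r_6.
x0_1 = 255
y0_1 = 210
y1_1 = 240
x1_2 = 30
x0_3 = 10
y0_3 = 245
x1_3 = 65
y1_3 = 365
x0_4 = 10
y0_4 = 190
x1_4 = 55
y1_4 = 280
x0_5 = 305
y0_5 = 315
x1_5 = 340
y1_5 = 395
y_6 = 275
r_6 = 40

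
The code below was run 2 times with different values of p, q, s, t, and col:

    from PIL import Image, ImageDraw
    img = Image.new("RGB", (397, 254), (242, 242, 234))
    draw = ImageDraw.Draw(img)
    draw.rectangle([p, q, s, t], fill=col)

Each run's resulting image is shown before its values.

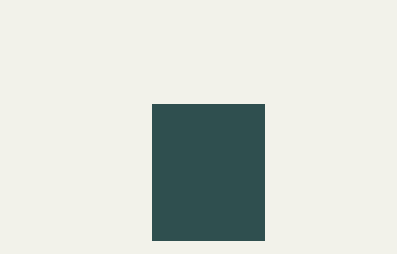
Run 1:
p = 152; q = 104; s = 264; t = 240; col = 'darkslategray'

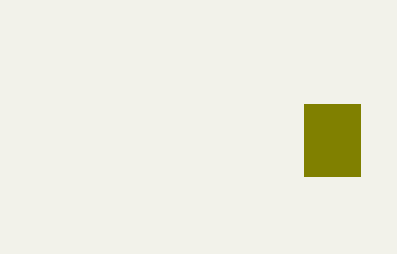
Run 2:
p = 304
q = 104
s = 360
t = 176
col = 'olive'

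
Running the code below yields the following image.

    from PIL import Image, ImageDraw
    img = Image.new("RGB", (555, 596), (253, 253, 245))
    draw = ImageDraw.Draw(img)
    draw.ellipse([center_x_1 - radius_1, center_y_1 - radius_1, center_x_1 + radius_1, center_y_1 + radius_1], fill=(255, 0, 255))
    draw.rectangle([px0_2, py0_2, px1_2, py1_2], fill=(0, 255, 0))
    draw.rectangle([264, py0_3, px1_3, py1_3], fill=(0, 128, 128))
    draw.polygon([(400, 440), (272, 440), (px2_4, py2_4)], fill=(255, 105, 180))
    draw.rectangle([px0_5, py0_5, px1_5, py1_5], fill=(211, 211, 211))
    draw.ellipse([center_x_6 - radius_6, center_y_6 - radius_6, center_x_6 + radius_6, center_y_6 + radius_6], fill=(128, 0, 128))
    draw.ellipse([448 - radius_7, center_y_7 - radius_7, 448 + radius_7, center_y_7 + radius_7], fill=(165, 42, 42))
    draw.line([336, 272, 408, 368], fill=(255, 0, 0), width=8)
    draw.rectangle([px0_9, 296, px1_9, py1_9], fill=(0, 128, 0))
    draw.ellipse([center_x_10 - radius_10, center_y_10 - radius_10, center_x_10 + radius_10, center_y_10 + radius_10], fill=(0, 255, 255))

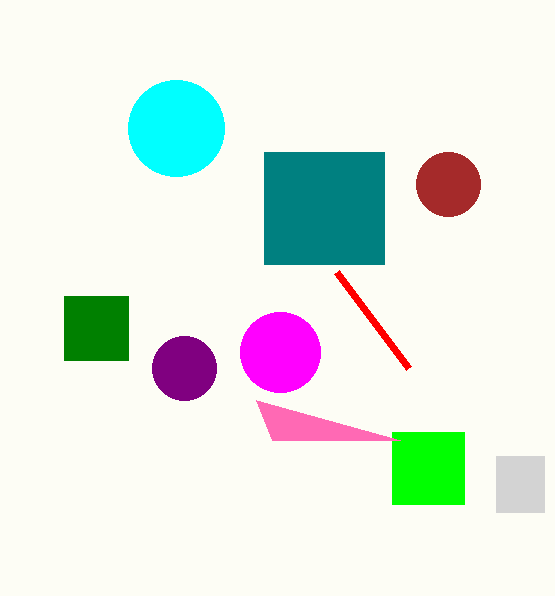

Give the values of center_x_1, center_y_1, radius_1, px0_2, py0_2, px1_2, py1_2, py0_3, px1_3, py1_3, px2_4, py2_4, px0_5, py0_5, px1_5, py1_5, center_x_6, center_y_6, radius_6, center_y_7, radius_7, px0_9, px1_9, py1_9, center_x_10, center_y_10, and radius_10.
center_x_1 = 280
center_y_1 = 352
radius_1 = 40
px0_2 = 392
py0_2 = 432
px1_2 = 464
py1_2 = 504
py0_3 = 152
px1_3 = 384
py1_3 = 264
px2_4 = 256
py2_4 = 400
px0_5 = 496
py0_5 = 456
px1_5 = 544
py1_5 = 512
center_x_6 = 184
center_y_6 = 368
radius_6 = 32
center_y_7 = 184
radius_7 = 32
px0_9 = 64
px1_9 = 128
py1_9 = 360
center_x_10 = 176
center_y_10 = 128
radius_10 = 48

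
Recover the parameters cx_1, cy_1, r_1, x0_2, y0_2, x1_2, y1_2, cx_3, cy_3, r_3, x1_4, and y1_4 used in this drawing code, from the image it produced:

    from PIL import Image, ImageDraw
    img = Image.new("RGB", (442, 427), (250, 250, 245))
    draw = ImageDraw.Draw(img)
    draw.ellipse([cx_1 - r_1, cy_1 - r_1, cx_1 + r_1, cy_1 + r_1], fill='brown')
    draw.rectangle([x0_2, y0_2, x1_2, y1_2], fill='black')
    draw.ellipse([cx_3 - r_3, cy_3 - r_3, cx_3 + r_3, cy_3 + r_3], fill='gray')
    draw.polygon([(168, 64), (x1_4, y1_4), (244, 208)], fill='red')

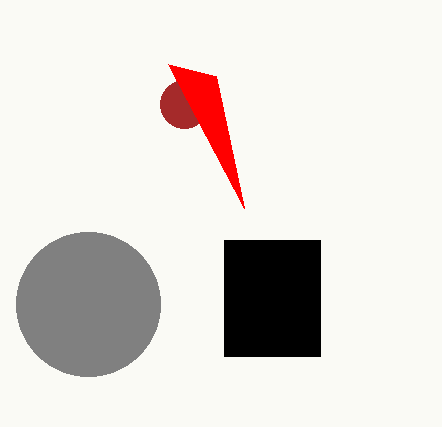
cx_1 = 184
cy_1 = 104
r_1 = 24
x0_2 = 224
y0_2 = 240
x1_2 = 320
y1_2 = 356
cx_3 = 88
cy_3 = 304
r_3 = 72
x1_4 = 216
y1_4 = 76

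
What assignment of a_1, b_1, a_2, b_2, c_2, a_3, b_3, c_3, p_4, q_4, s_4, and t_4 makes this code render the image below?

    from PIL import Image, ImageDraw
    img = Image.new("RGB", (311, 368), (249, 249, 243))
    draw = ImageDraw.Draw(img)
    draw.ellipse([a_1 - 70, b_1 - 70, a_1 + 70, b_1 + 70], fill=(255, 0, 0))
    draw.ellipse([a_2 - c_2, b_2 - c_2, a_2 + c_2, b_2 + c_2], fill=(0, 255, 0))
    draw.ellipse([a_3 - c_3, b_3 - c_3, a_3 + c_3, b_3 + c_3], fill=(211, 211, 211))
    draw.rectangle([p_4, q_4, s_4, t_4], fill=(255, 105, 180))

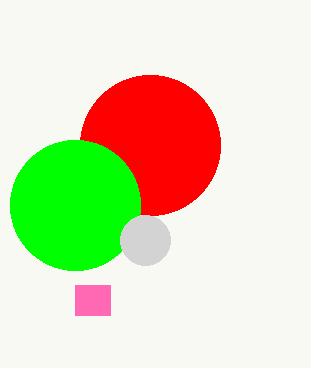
a_1 = 150
b_1 = 145
a_2 = 75
b_2 = 205
c_2 = 65
a_3 = 145
b_3 = 240
c_3 = 25
p_4 = 75
q_4 = 285
s_4 = 110
t_4 = 315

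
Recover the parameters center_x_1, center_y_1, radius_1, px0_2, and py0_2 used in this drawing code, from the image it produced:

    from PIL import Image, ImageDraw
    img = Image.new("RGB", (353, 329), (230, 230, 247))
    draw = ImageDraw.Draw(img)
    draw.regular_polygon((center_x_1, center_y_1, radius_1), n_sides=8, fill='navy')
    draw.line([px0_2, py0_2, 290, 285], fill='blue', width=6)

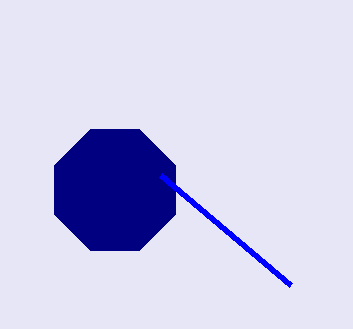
center_x_1 = 115
center_y_1 = 190
radius_1 = 65
px0_2 = 160
py0_2 = 175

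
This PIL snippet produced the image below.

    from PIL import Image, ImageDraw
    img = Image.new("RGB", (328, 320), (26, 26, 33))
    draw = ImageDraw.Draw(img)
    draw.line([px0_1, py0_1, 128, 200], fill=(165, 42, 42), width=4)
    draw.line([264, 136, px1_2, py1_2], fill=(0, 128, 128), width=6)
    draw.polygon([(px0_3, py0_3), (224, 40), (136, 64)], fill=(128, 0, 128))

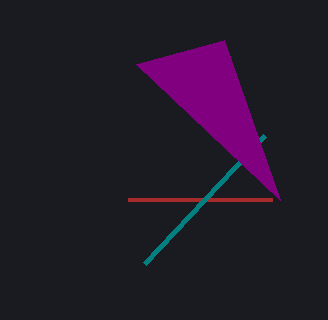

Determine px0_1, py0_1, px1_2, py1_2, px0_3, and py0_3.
px0_1 = 272
py0_1 = 200
px1_2 = 144
py1_2 = 264
px0_3 = 280
py0_3 = 200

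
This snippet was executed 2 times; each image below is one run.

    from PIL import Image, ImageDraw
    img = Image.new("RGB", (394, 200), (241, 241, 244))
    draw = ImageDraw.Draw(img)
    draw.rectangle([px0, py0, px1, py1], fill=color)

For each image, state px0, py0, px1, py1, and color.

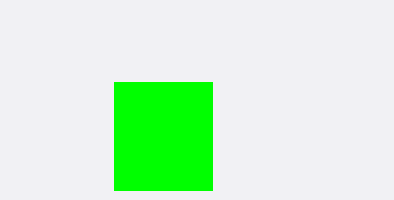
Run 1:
px0 = 114
py0 = 82
px1 = 212
py1 = 190
color = 'lime'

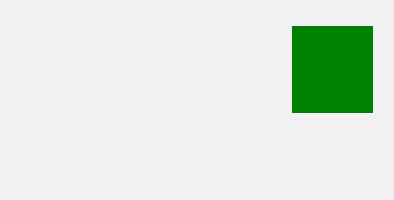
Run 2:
px0 = 292
py0 = 26
px1 = 372
py1 = 112
color = 'green'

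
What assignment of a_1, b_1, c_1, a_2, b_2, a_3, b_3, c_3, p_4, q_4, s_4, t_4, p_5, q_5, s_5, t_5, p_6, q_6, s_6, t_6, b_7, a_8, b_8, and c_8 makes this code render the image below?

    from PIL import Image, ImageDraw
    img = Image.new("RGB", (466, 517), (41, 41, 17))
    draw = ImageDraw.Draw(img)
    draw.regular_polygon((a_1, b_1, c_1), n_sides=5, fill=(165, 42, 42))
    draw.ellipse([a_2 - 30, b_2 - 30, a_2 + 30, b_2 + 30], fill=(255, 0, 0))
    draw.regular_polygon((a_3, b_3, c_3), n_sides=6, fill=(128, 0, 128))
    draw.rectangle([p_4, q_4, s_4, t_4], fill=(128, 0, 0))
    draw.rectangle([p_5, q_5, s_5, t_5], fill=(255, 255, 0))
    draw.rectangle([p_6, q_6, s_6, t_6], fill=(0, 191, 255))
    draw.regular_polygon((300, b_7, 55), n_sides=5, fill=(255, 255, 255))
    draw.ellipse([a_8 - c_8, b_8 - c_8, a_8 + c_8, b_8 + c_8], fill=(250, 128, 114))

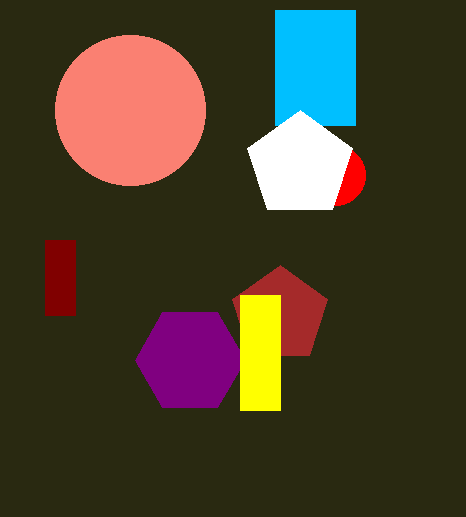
a_1 = 280
b_1 = 315
c_1 = 50
a_2 = 335
b_2 = 175
a_3 = 190
b_3 = 360
c_3 = 55
p_4 = 45
q_4 = 240
s_4 = 75
t_4 = 315
p_5 = 240
q_5 = 295
s_5 = 280
t_5 = 410
p_6 = 275
q_6 = 10
s_6 = 355
t_6 = 125
b_7 = 165
a_8 = 130
b_8 = 110
c_8 = 75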